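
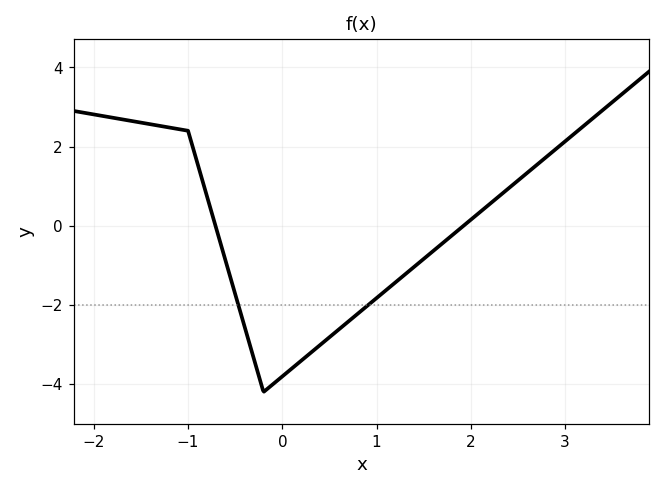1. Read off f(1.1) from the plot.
-1.63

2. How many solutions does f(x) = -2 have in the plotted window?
2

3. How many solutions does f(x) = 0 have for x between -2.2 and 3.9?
2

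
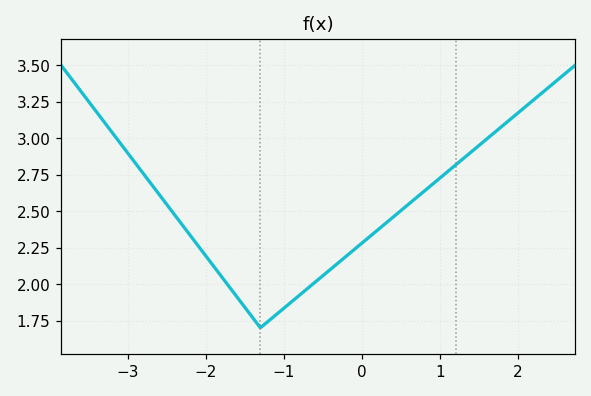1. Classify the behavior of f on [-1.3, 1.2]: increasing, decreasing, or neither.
increasing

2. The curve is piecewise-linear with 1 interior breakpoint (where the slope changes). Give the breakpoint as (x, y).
(-1.3, 1.7)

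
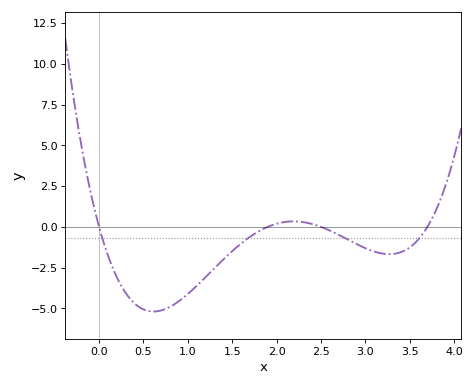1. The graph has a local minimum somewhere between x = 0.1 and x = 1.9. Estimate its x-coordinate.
0.6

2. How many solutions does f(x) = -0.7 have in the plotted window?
4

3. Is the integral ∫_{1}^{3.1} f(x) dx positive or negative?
negative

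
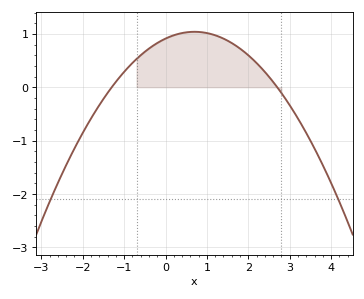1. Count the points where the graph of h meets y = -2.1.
2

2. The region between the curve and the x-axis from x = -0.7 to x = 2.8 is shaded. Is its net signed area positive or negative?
positive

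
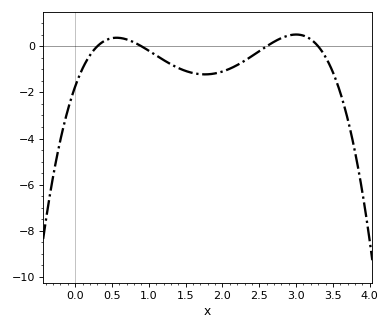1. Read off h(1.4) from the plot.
-1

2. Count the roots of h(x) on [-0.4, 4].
4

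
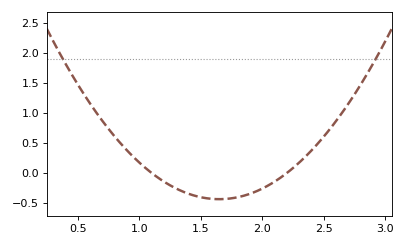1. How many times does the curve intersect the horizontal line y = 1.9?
2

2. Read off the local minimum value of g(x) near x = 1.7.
-0.45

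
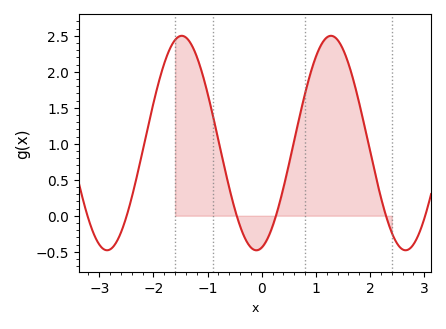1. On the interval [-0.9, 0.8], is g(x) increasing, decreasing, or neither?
neither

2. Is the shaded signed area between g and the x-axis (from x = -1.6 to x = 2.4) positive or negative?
positive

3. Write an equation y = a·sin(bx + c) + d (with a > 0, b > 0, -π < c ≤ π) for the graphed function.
y = 1.49sin(2.28x - 1.34) + 1.01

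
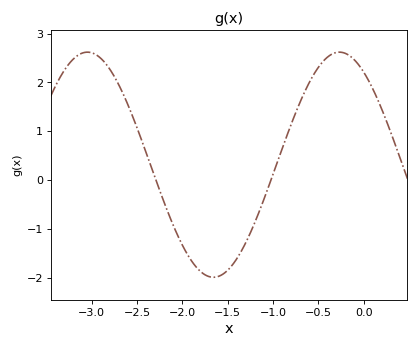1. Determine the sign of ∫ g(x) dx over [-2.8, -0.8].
negative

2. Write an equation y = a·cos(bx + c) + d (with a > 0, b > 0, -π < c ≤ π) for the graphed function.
y = 2.3cos(2.3x + 0.6) + 0.32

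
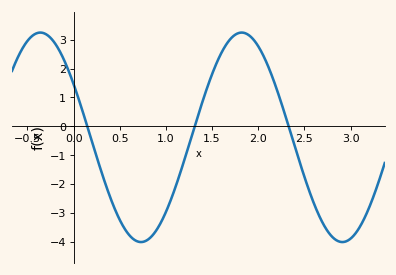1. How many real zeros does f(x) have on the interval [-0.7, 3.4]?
3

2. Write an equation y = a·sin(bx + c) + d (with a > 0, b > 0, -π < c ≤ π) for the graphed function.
y = 3.63sin(2.88x + 2.61) - 0.38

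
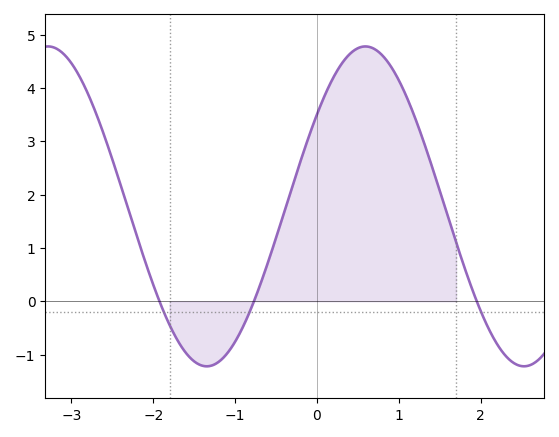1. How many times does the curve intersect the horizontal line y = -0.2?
3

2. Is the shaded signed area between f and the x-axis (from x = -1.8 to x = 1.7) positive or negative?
positive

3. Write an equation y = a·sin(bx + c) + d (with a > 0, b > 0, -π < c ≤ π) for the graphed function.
y = 3sin(1.62x + 0.612) + 1.78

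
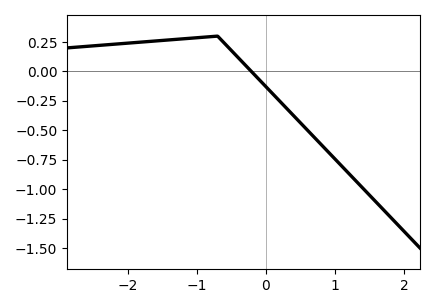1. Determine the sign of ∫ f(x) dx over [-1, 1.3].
negative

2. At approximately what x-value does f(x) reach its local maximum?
-0.7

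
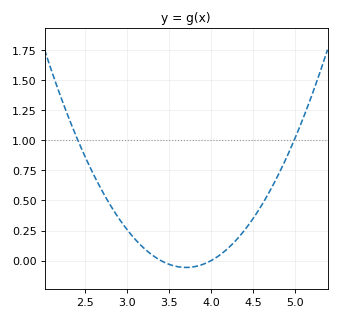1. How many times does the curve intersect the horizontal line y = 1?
2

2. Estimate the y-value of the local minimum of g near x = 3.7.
-0.058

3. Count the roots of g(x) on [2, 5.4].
2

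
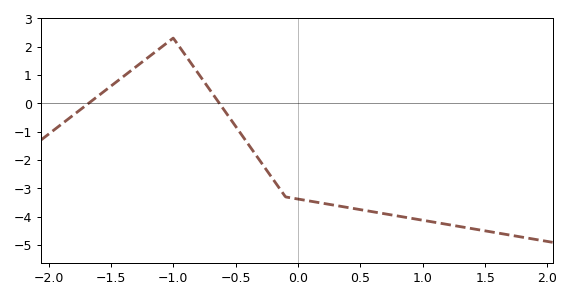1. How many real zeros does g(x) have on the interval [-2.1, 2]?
2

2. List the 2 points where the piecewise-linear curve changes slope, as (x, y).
(-1, 2.3); (-0.1, -3.3)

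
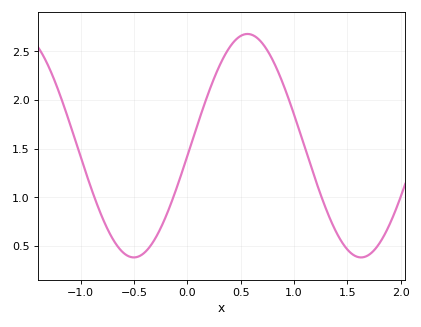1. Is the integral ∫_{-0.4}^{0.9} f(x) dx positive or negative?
positive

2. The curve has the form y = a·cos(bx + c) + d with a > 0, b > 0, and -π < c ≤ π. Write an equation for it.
y = 1.15cos(2.95x - 1.66) + 1.53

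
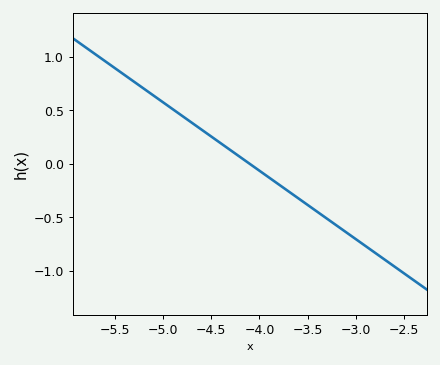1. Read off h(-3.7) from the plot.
-0.256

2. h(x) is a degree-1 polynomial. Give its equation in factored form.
y = -0.64(x + 4.1)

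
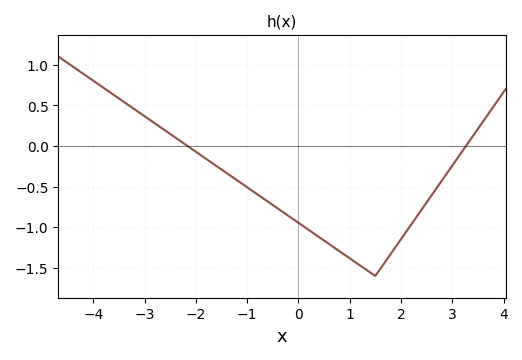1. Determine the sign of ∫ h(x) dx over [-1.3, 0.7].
negative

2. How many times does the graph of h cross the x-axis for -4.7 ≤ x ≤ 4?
2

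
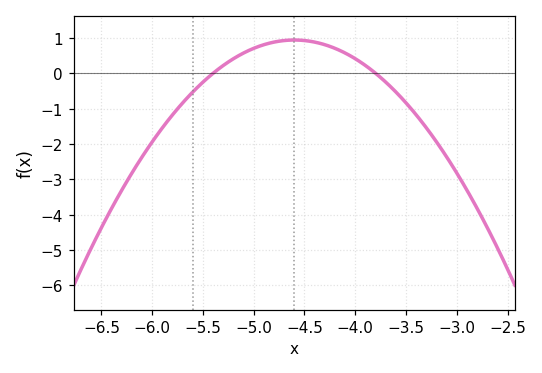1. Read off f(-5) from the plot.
0.706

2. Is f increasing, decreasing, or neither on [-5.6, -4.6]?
increasing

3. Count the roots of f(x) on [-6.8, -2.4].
2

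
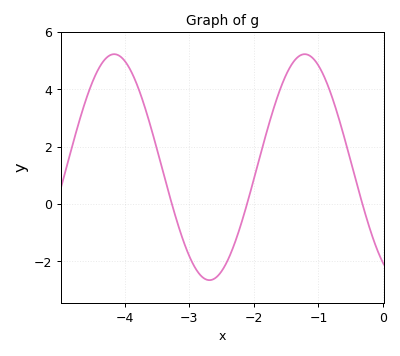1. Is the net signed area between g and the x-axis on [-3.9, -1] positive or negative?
positive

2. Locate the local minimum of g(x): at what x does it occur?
-2.7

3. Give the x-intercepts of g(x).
-3.3, -2.1, -0.3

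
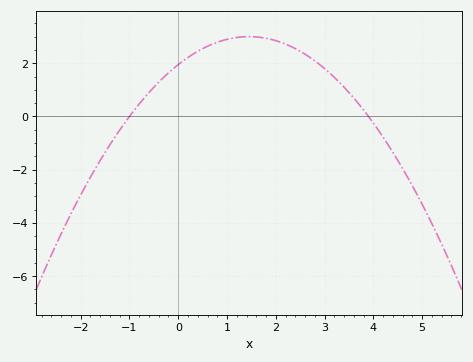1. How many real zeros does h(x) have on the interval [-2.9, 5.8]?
2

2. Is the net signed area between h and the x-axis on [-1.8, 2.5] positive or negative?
positive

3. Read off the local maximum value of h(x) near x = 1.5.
3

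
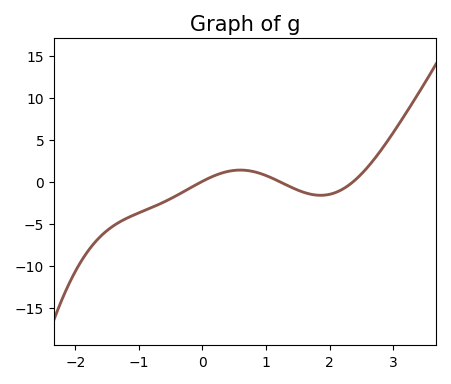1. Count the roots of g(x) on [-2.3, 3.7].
3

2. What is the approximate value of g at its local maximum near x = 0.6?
1.5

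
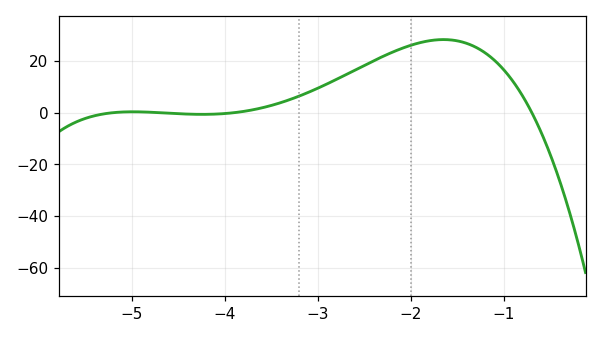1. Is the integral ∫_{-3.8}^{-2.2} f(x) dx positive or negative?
positive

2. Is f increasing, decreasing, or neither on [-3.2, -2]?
increasing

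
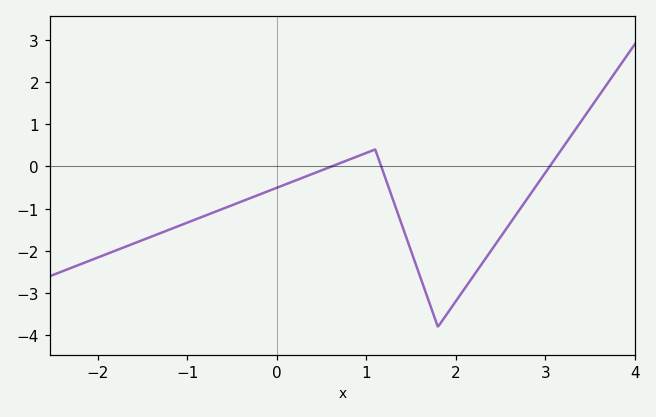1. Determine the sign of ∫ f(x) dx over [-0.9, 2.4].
negative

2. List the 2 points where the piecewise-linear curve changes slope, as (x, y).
(1.1, 0.4); (1.8, -3.8)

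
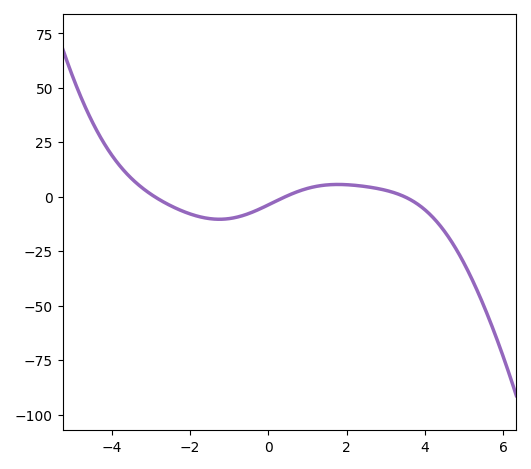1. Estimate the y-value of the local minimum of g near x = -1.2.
-10.3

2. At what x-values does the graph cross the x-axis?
-2.9, 0.43, 3.49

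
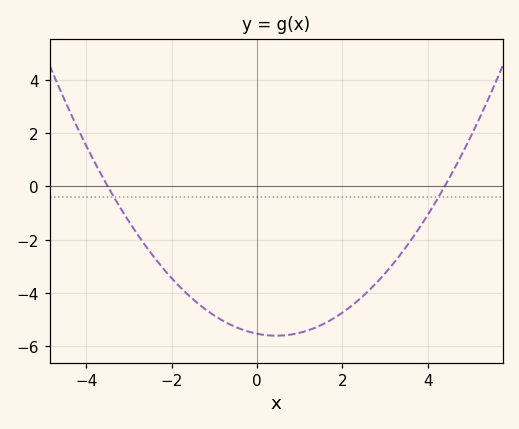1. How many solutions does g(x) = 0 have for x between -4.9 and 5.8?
2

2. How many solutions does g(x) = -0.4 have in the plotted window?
2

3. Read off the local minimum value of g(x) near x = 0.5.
-5.62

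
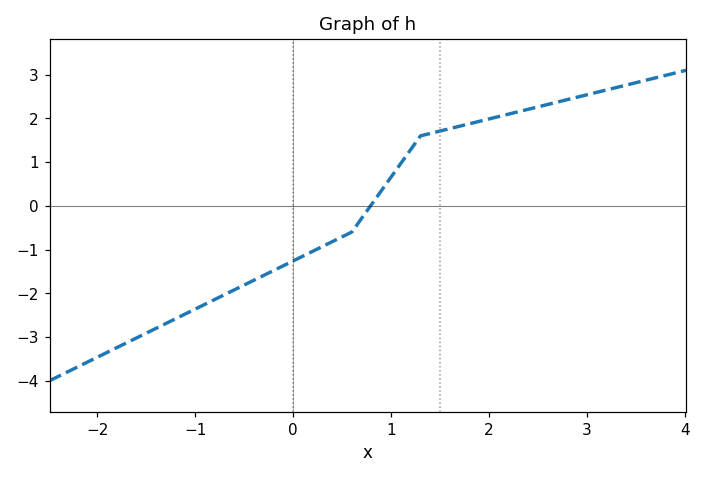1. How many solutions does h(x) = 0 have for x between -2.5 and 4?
1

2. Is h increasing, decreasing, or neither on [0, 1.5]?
increasing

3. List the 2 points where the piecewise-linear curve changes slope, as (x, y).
(0.6, -0.6); (1.3, 1.6)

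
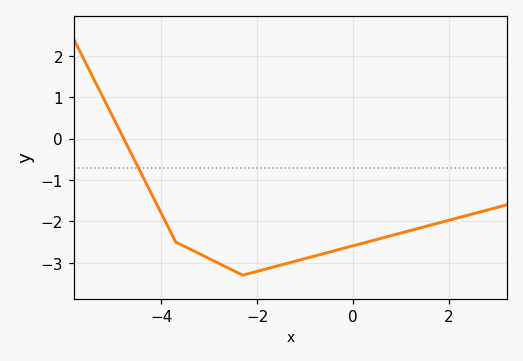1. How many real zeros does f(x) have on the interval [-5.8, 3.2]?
1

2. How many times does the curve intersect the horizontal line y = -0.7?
1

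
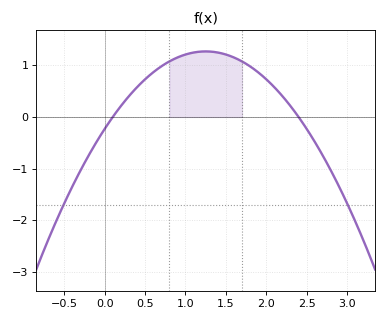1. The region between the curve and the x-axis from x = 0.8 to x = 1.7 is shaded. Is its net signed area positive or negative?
positive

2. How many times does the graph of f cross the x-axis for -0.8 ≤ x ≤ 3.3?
2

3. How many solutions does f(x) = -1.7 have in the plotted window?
2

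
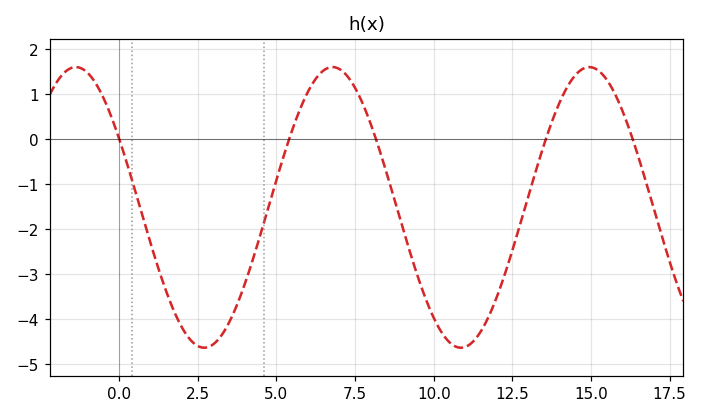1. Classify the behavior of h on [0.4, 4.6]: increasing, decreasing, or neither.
neither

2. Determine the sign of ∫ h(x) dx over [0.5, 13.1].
negative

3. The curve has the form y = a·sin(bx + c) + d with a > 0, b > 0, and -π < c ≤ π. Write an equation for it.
y = 3.12sin(0.77x + 2.6) - 1.52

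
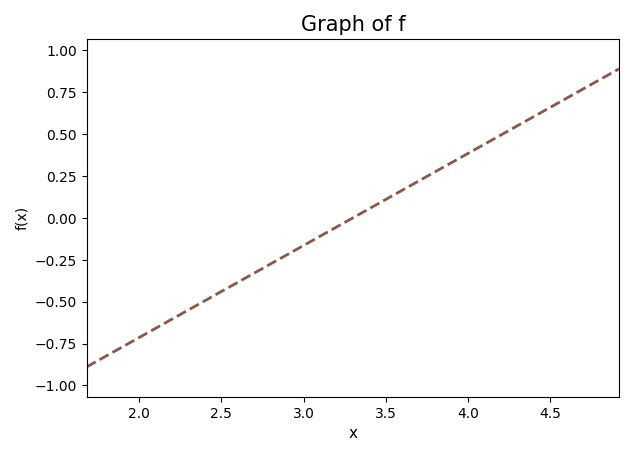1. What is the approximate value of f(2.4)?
-0.495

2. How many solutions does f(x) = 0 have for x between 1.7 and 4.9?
1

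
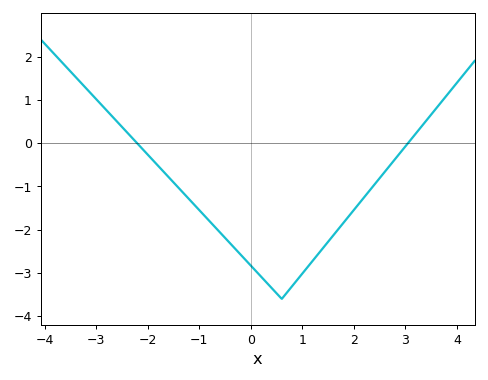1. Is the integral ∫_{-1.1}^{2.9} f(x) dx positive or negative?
negative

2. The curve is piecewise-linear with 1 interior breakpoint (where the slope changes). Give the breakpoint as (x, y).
(0.6, -3.6)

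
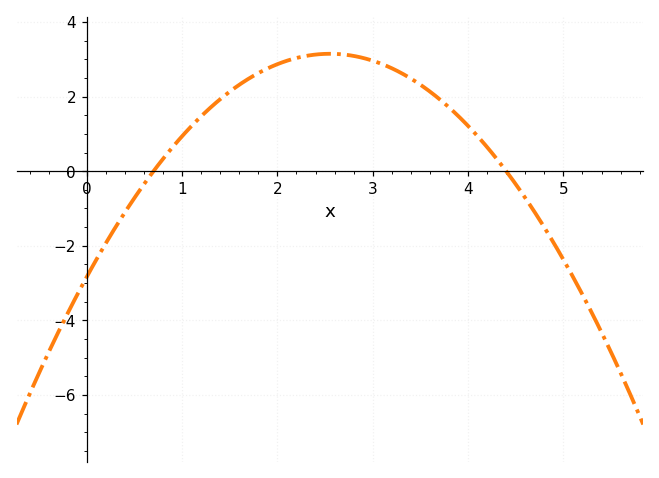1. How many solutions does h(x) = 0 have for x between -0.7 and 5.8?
2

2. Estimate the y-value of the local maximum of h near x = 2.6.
3.15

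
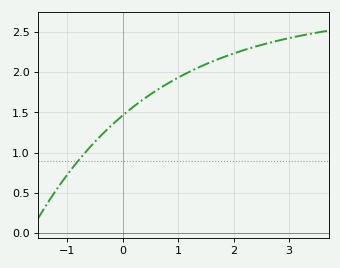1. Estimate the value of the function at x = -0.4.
1.2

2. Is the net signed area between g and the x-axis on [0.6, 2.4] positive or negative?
positive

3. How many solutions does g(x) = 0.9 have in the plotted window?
1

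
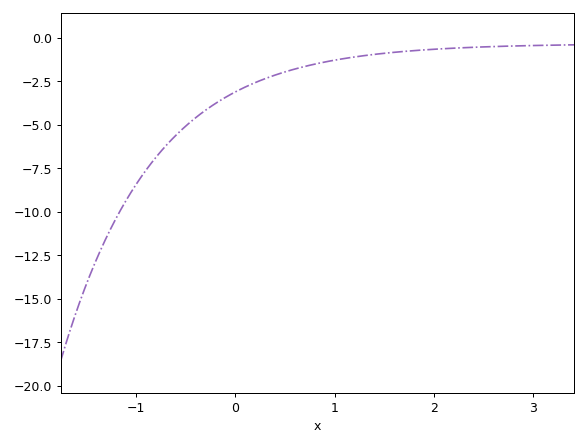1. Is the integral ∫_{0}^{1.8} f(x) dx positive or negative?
negative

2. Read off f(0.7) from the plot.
-1.5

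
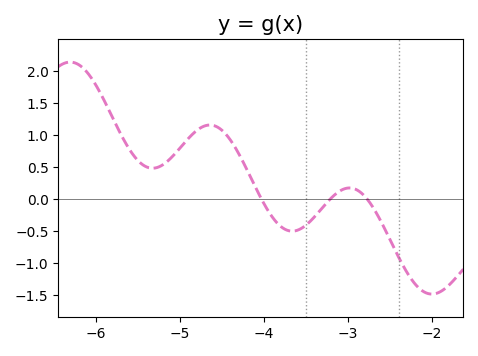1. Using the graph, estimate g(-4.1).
0.178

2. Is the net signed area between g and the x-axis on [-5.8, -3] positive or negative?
positive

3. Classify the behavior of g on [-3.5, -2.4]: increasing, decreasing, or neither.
neither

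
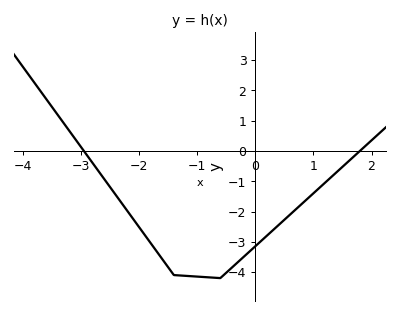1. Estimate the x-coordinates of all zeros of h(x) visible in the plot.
-2.9, 1.8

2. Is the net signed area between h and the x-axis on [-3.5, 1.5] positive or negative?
negative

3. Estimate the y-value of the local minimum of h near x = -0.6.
-4.2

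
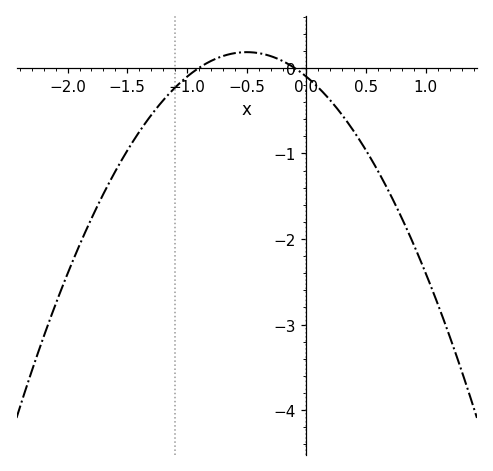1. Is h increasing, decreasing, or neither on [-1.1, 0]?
neither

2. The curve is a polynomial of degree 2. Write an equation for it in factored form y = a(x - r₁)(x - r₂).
y = -1.15(x + 0.9)(x + 0.1)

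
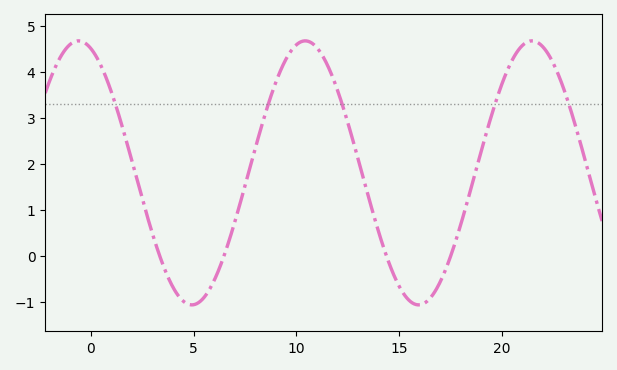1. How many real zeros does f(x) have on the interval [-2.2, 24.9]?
4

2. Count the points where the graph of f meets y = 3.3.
5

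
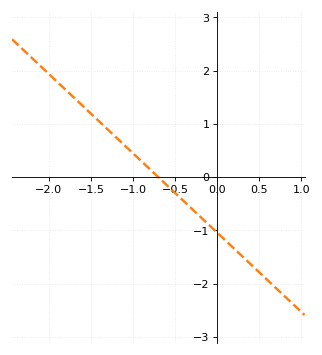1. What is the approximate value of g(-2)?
1.94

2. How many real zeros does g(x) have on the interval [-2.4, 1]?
1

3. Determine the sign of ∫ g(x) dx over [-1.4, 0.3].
negative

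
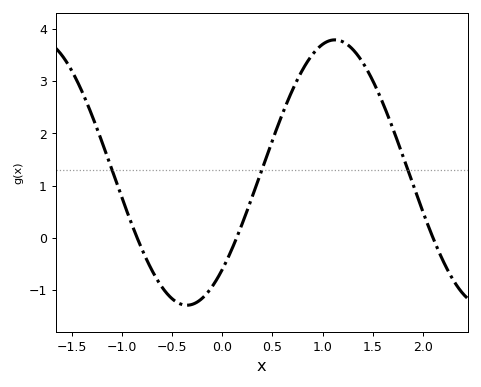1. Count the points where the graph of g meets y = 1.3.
3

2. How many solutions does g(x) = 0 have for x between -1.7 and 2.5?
3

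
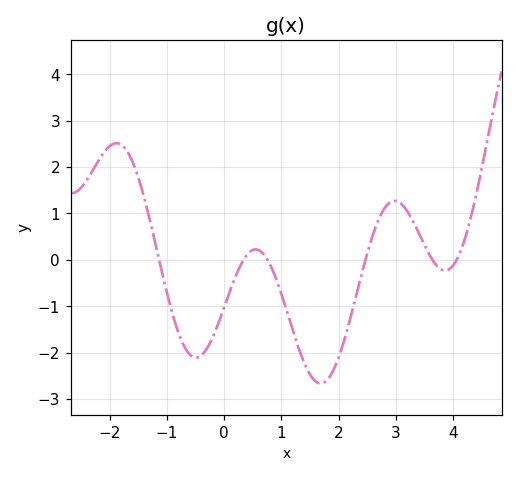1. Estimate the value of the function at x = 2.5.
0.152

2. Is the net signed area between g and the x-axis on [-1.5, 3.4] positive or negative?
negative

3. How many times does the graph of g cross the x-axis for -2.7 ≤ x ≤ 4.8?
6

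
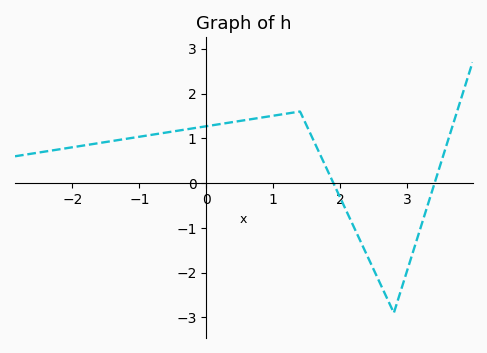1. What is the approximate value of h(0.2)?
1.32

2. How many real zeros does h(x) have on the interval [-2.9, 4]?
2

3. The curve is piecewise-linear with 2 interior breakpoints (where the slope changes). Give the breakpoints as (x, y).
(1.4, 1.6); (2.8, -2.9)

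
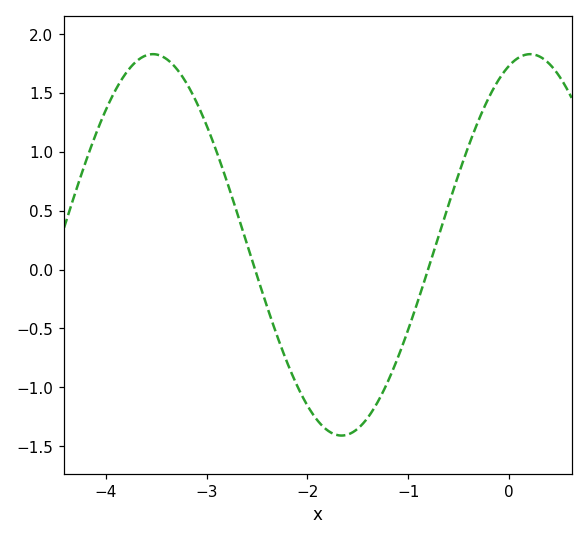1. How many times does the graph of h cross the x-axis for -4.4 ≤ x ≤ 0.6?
2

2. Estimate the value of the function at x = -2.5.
-0.05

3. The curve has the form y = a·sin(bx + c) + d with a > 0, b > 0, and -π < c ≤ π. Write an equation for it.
y = 1.62sin(1.7x + 1.2) + 0.21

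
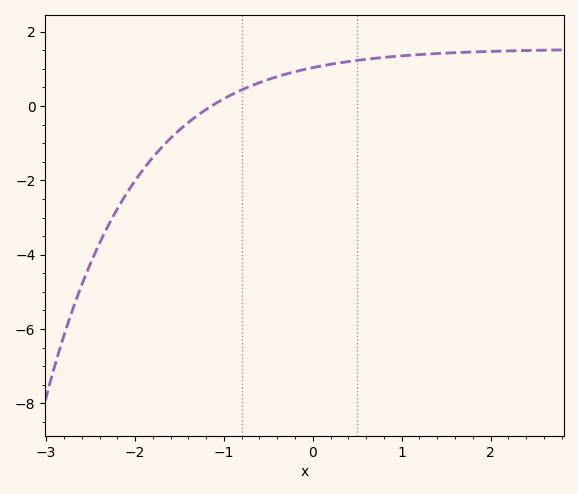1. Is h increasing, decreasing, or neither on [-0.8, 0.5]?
increasing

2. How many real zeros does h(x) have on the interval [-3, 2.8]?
1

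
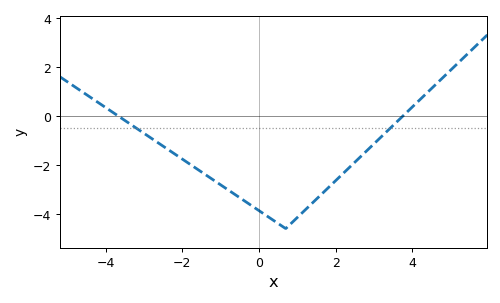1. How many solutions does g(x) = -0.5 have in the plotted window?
2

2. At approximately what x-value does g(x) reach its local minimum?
0.6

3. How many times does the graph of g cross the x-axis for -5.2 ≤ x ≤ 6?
2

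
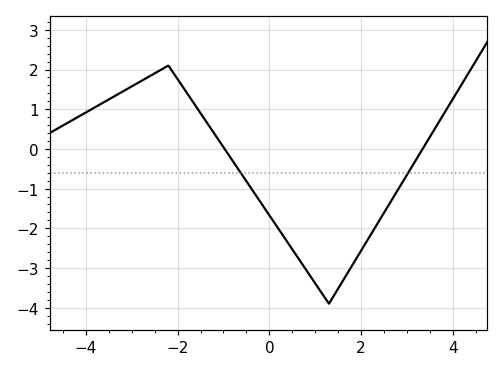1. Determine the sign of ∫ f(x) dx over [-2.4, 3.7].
negative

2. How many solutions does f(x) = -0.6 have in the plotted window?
2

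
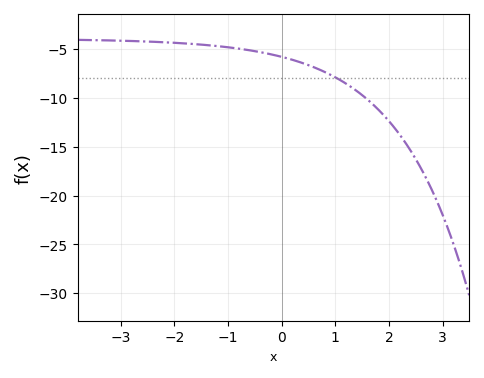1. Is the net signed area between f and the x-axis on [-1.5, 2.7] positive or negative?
negative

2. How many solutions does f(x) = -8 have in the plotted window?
1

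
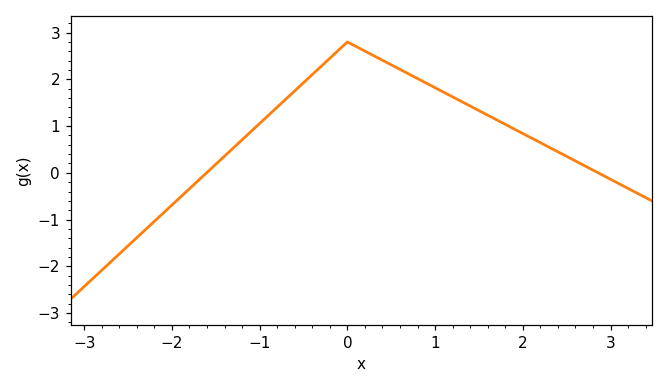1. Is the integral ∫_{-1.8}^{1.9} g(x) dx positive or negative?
positive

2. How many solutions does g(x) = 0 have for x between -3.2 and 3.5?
2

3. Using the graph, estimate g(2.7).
0.155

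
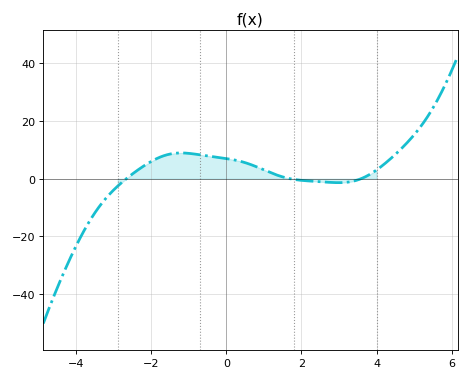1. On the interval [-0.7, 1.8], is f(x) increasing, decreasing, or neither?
decreasing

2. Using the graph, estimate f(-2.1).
6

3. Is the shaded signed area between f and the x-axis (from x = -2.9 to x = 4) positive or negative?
positive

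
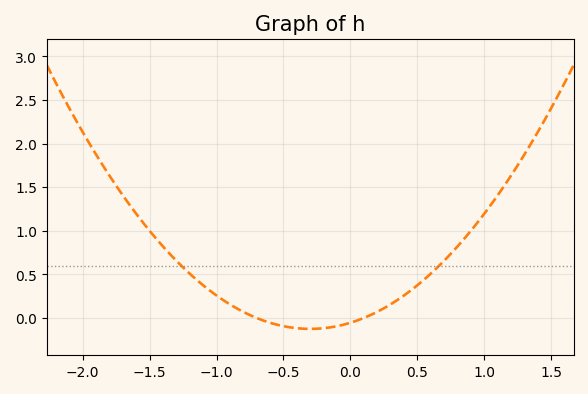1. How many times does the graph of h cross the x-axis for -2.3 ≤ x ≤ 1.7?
2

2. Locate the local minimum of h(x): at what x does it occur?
-0.3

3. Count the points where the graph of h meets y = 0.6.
2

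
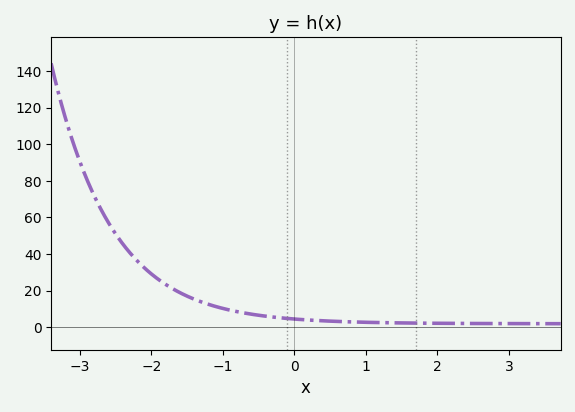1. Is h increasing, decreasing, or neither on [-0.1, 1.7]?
decreasing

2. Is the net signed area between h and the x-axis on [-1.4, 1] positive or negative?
positive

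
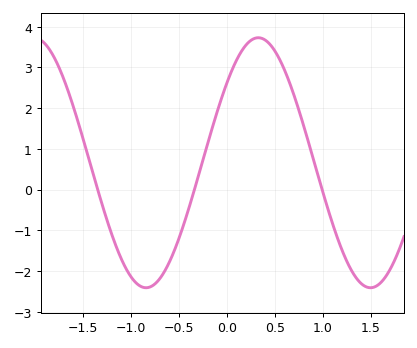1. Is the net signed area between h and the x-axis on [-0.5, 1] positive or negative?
positive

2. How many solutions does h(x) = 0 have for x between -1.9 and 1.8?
3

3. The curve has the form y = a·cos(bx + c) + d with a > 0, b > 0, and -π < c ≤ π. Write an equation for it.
y = 3.07cos(2.69x - 0.882) + 0.66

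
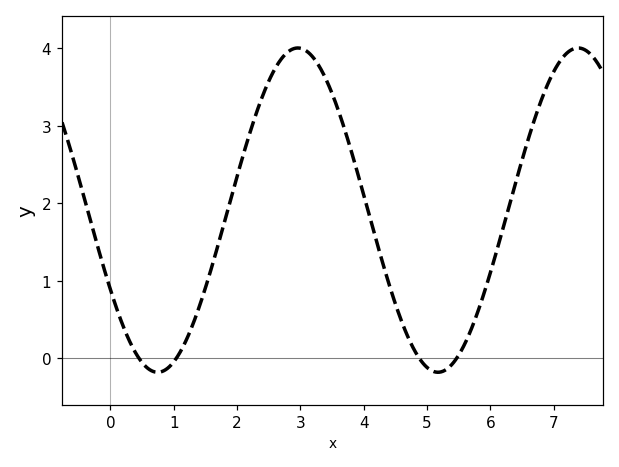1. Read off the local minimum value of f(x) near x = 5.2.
-0.2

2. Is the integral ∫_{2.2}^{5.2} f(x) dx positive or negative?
positive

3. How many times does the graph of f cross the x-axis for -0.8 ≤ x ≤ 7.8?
4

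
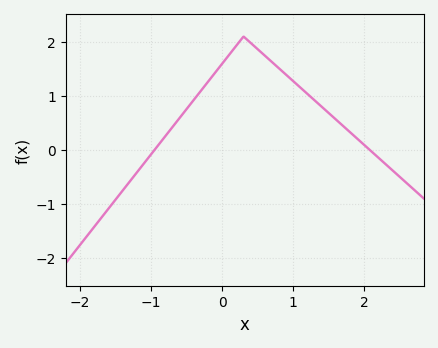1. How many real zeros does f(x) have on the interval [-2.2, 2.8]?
2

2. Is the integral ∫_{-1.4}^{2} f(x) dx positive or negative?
positive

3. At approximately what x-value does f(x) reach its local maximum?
0.299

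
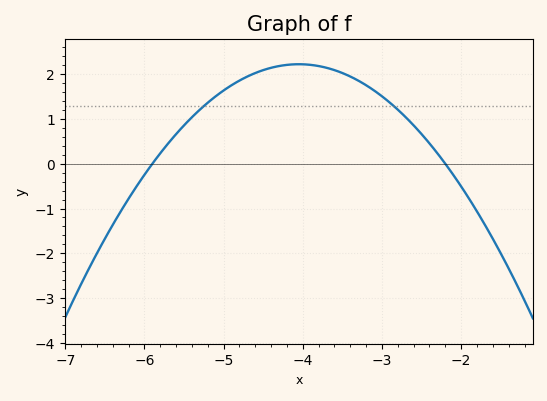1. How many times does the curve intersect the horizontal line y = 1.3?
2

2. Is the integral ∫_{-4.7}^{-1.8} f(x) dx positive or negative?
positive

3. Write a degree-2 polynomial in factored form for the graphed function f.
y = -0.65(x + 5.9)(x + 2.2)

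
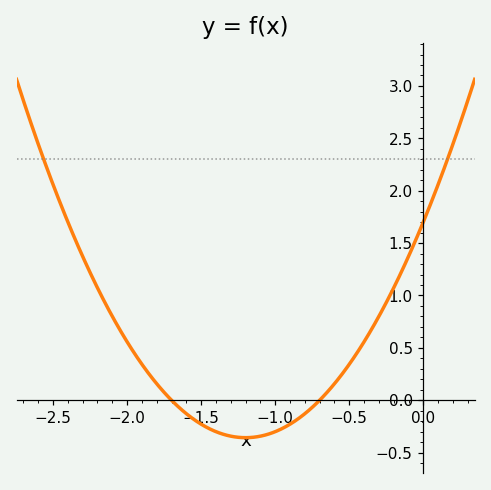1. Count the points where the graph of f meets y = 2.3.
2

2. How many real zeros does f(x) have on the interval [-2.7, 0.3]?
2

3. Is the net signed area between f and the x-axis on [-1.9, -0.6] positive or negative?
negative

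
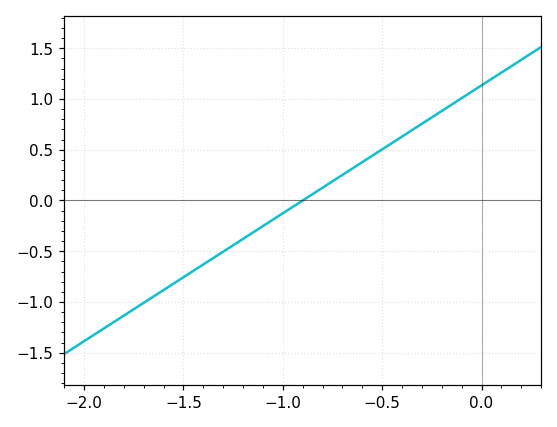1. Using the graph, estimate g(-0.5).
0.504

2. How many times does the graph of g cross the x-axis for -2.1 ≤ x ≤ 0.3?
1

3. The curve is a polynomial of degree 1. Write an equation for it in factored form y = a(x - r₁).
y = 1.26(x + 0.9)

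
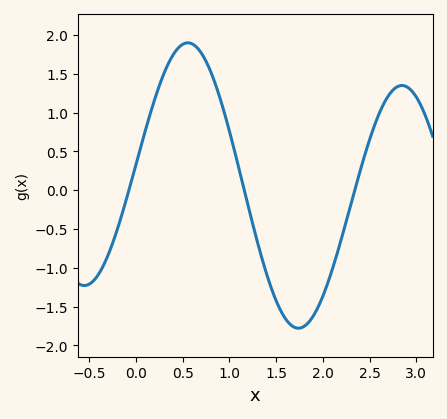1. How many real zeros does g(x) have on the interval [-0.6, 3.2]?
3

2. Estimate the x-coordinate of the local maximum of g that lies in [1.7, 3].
2.85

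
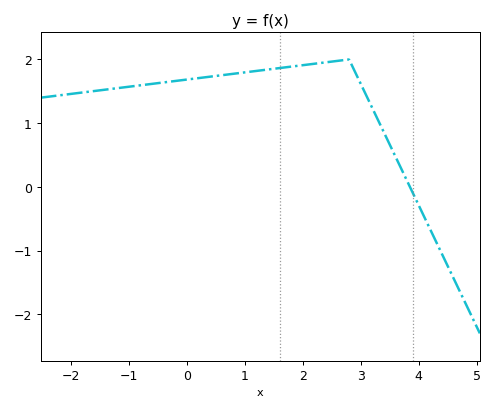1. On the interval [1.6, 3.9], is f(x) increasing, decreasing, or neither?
neither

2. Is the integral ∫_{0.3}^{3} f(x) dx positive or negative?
positive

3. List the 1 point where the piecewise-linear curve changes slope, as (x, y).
(2.8, 2)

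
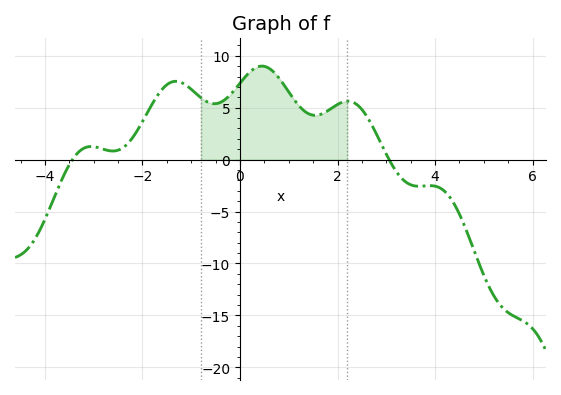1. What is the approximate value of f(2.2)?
5.5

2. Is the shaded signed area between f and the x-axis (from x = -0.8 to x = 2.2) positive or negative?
positive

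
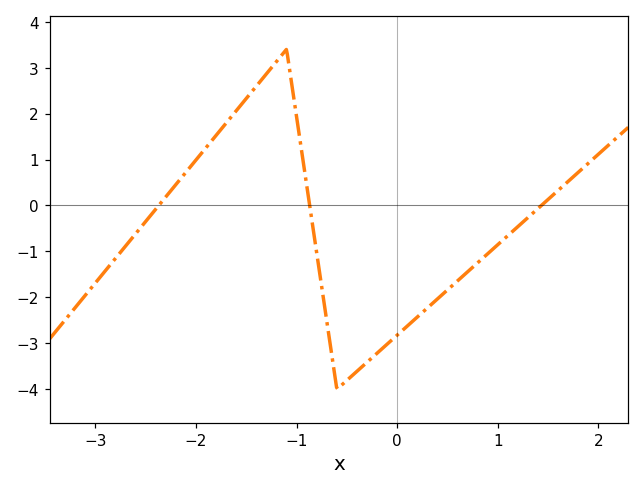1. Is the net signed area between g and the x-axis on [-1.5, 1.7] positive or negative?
negative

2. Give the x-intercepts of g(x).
-2.37, -0.87, 1.43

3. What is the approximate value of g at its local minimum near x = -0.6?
-4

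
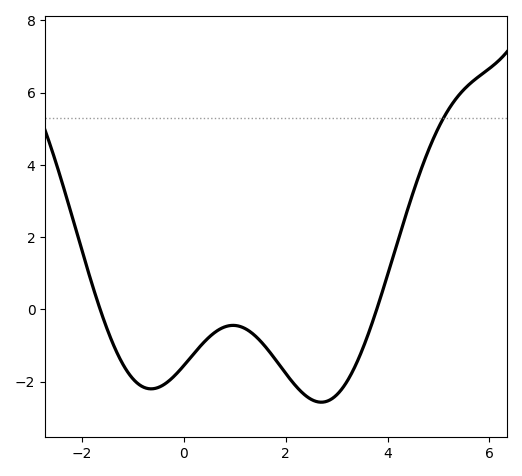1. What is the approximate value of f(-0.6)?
-2.2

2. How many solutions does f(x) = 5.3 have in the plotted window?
1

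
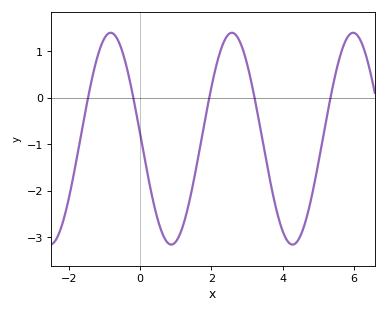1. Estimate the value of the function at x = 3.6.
-1.6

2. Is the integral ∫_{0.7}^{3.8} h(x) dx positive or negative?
negative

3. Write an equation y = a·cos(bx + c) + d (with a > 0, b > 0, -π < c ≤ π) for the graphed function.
y = 2.28cos(1.9x + 1.5) - 0.88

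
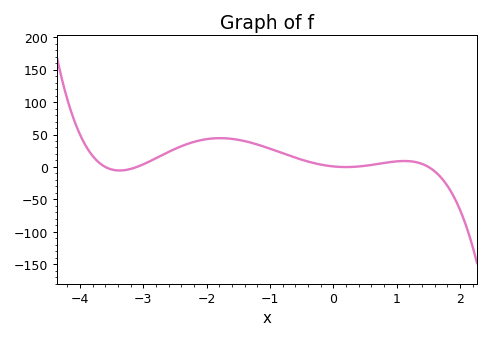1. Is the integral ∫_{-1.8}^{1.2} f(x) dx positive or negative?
positive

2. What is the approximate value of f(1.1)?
10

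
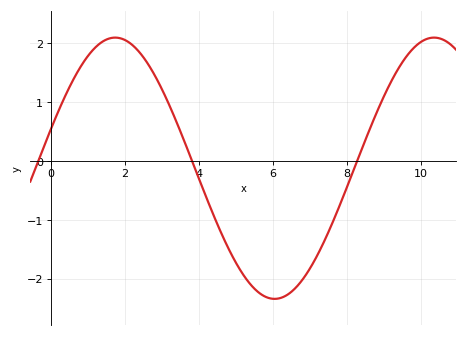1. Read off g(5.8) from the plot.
-2.31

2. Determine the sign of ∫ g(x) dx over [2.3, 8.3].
negative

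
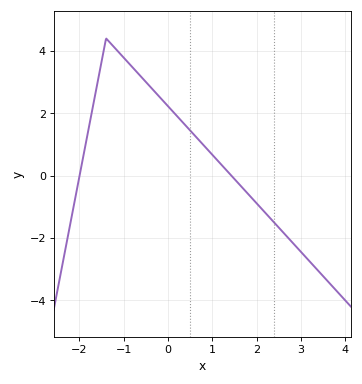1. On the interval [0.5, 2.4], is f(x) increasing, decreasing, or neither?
decreasing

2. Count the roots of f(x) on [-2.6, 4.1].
2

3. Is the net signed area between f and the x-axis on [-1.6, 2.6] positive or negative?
positive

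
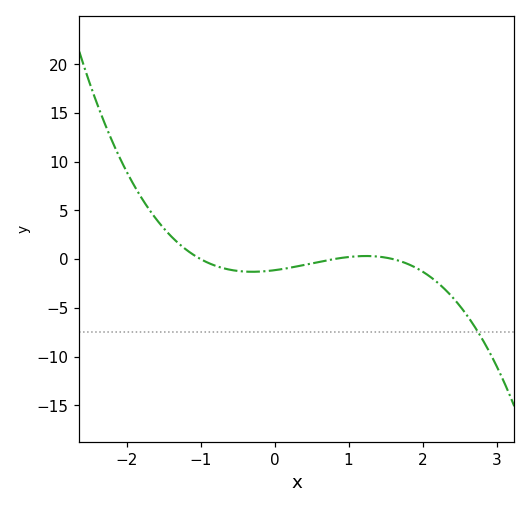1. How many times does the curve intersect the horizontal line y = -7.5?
1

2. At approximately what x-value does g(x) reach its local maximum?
1.2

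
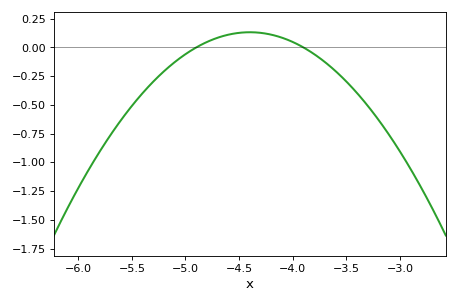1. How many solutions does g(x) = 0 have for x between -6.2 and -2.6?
2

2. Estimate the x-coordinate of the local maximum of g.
-4.4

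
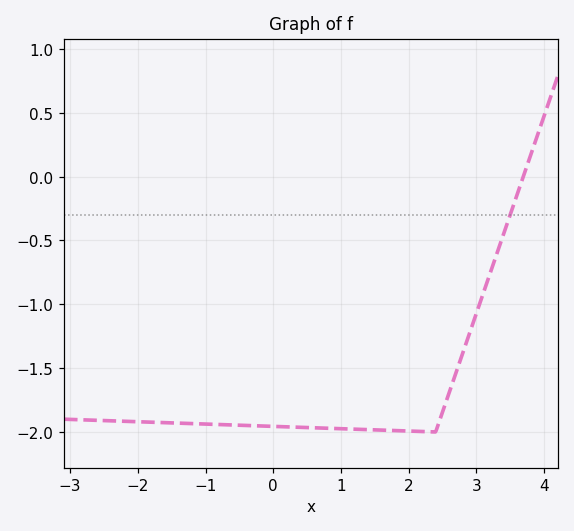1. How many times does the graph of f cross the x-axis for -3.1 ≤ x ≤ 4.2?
1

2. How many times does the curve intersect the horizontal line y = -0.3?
1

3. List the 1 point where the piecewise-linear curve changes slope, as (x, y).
(2.4, -2)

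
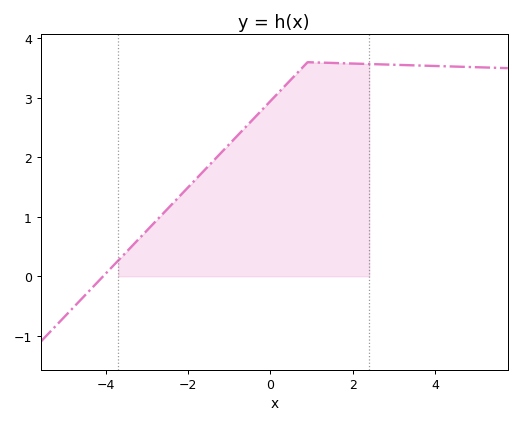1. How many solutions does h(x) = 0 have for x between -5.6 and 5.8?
1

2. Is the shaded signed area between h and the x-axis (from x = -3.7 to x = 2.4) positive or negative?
positive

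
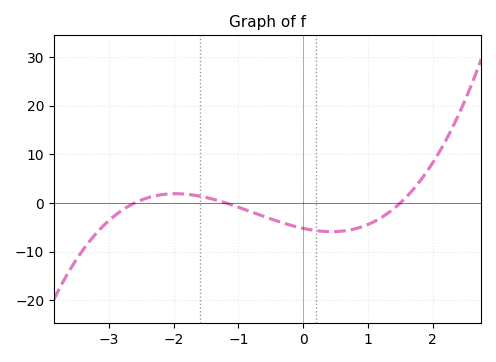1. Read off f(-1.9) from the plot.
2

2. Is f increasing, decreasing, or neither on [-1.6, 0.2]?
decreasing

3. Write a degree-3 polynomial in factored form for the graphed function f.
y = 1.12(x + 2.6)(x + 1.2)(x - 1.5)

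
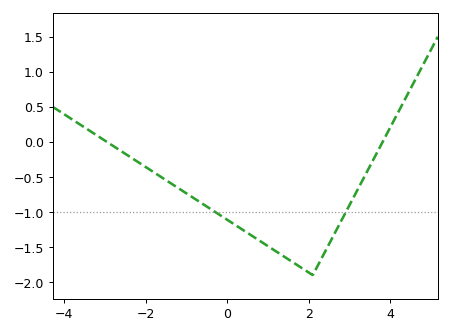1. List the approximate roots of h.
-3, 3.8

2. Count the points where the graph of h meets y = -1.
2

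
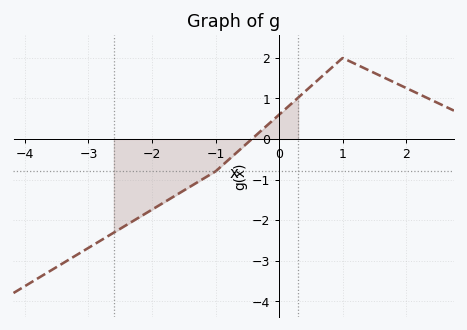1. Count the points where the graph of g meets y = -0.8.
1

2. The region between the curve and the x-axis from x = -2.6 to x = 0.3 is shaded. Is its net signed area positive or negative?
negative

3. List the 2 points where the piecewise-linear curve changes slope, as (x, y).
(-1, -0.8); (1, 2)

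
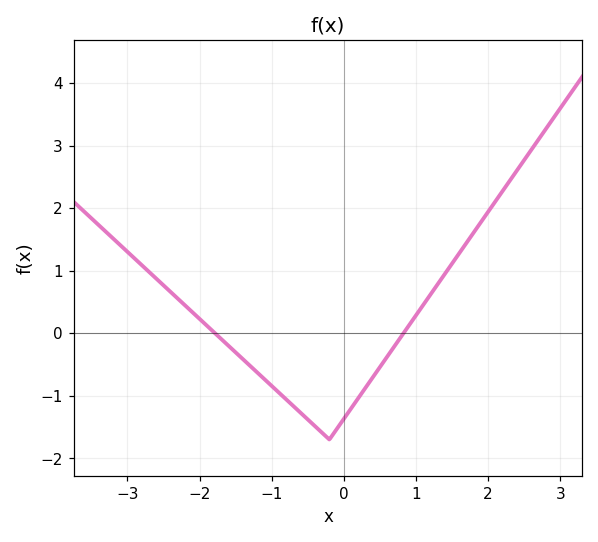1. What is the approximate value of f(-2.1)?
0.337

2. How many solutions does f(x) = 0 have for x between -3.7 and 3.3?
2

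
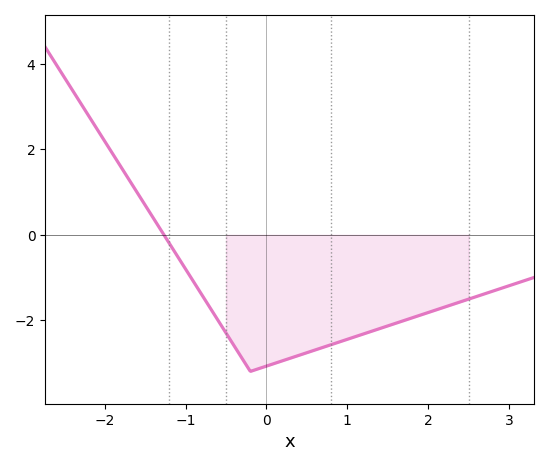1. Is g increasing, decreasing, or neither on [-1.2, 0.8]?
neither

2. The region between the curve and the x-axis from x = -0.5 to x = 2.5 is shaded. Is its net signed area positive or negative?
negative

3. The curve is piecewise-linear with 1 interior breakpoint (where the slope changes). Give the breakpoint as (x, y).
(-0.2, -3.2)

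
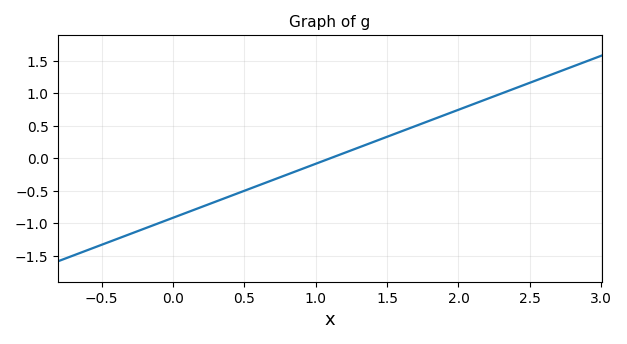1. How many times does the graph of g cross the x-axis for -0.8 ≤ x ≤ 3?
1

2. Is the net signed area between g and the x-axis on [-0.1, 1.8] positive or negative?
negative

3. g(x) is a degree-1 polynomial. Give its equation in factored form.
y = 0.83(x - 1.1)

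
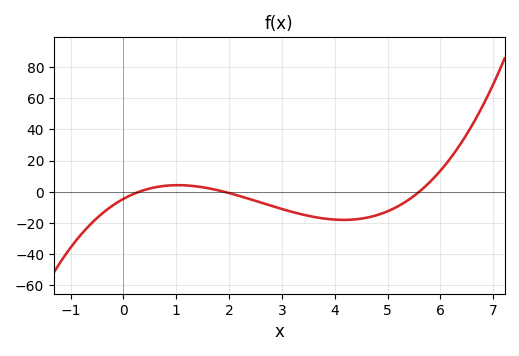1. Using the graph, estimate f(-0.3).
-11.2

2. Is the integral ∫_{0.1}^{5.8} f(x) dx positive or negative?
negative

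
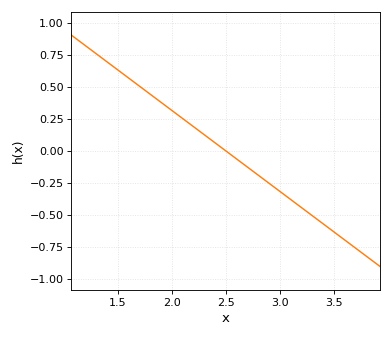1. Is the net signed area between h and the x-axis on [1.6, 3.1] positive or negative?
positive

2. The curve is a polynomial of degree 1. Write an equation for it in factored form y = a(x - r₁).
y = -0.63(x - 2.5)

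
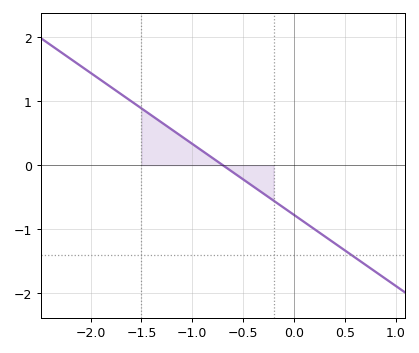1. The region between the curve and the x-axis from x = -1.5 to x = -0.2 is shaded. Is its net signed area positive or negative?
positive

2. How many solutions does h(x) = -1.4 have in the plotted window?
1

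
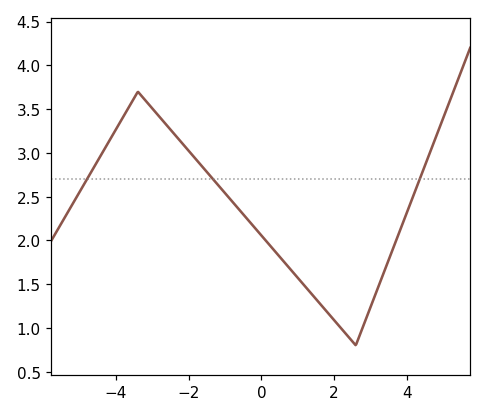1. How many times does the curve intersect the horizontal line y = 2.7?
3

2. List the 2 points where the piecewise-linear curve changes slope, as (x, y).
(-3.4, 3.7); (2.6, 0.8)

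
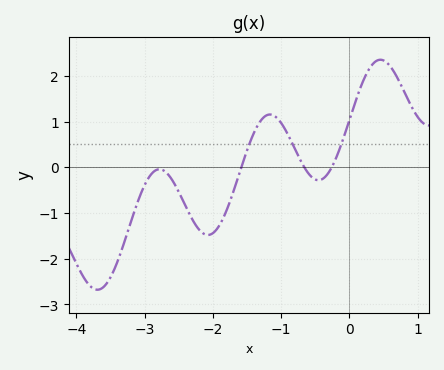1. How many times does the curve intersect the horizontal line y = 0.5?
3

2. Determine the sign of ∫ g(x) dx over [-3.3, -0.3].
negative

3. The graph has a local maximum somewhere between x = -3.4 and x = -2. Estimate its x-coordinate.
-2.78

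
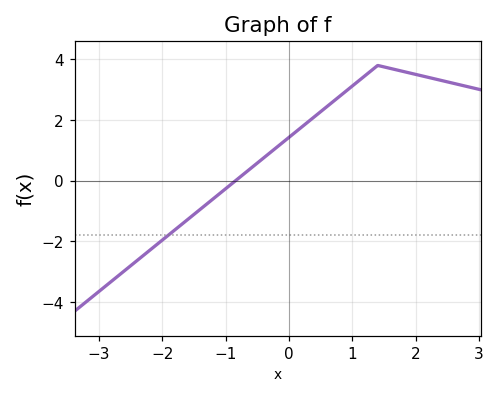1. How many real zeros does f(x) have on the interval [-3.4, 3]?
1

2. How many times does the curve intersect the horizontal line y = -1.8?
1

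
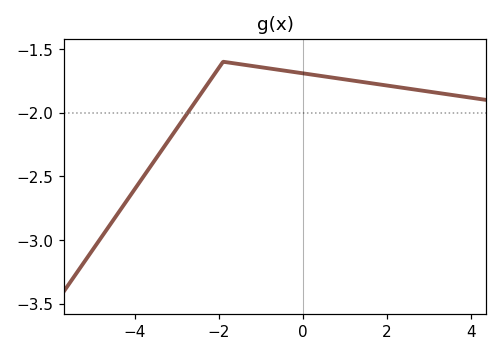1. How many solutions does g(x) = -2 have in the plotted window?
1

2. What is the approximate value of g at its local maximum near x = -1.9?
-1.6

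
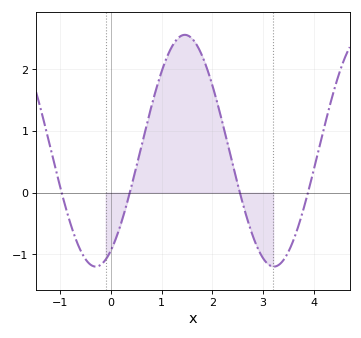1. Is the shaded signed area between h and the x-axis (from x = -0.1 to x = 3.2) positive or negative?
positive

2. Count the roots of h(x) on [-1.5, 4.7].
4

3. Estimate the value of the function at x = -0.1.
-1.08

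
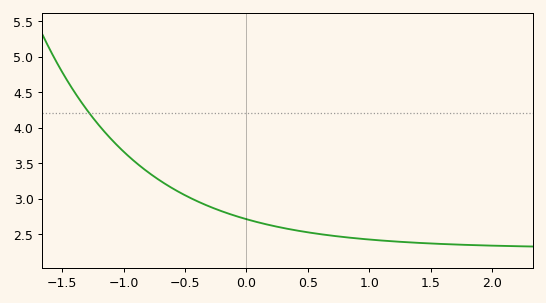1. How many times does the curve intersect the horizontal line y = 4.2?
1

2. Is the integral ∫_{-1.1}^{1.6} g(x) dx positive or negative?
positive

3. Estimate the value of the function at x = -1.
3.65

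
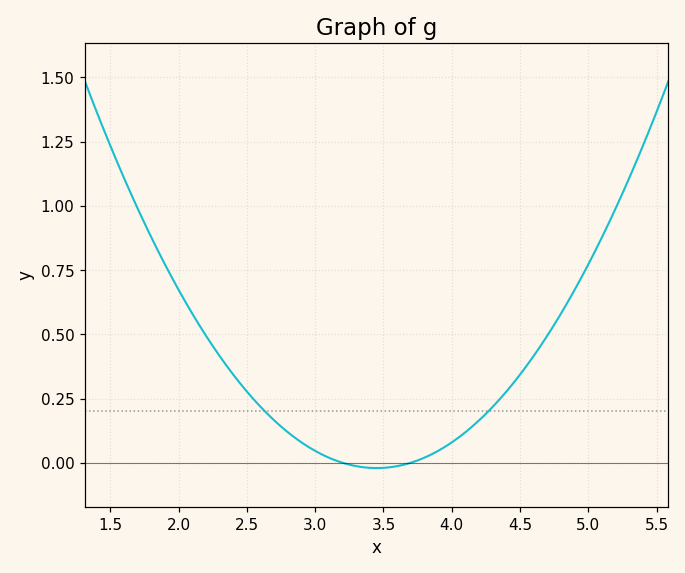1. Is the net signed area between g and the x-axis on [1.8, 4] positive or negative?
positive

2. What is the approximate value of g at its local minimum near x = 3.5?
-0.02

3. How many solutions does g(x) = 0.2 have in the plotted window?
2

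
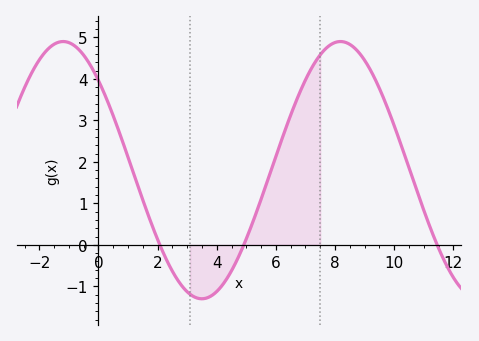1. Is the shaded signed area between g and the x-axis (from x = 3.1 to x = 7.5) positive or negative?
positive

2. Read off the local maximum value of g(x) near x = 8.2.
4.9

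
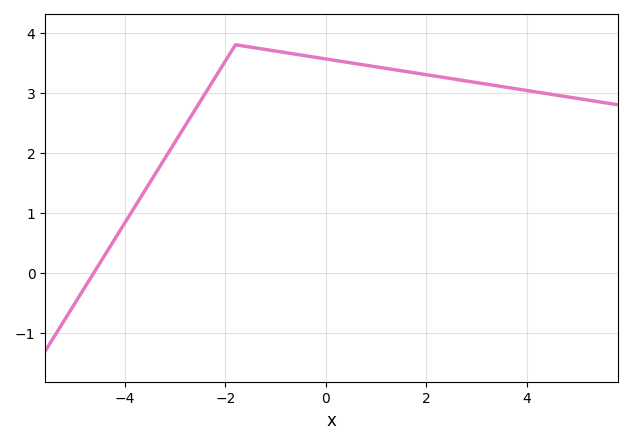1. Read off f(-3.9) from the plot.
1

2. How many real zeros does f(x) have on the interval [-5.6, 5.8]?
1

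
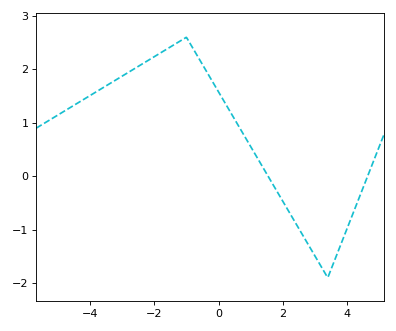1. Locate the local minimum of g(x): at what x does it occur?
3.4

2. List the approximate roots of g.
1.6, 4.6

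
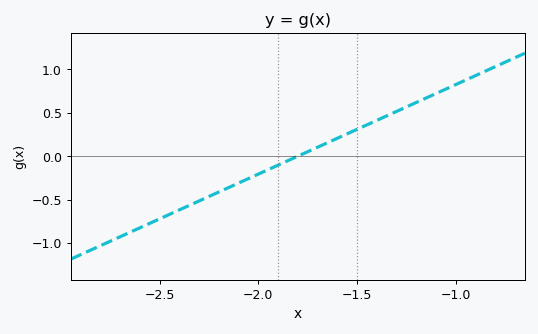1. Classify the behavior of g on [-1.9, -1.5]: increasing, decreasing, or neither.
increasing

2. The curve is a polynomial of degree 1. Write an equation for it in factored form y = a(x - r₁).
y = 1.03(x + 1.8)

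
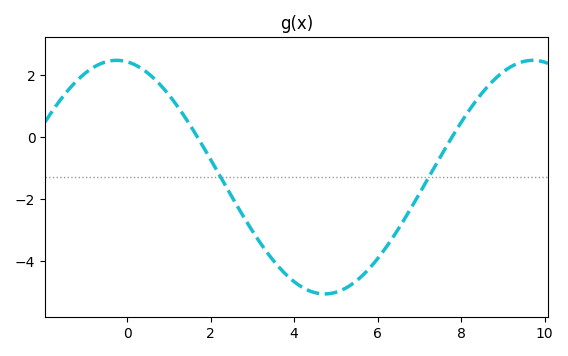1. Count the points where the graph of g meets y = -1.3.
2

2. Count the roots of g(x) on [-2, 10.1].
2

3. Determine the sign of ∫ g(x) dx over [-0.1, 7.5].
negative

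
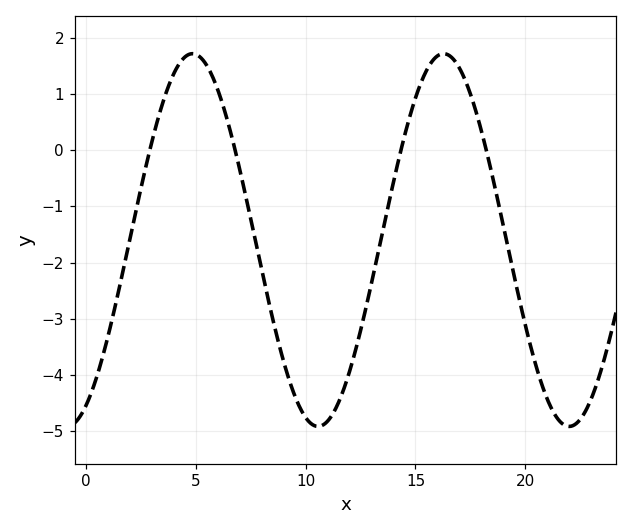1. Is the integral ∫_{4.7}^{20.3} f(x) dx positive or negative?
negative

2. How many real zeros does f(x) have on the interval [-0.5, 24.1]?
4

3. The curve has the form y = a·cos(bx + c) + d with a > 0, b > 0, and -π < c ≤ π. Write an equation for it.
y = 3.32cos(0.55x - 2.7) - 1.6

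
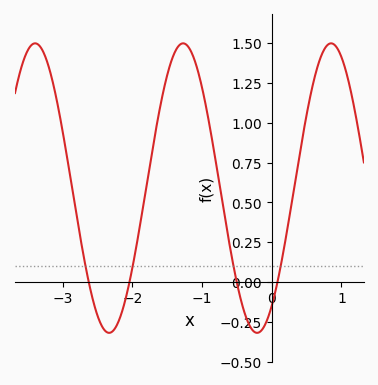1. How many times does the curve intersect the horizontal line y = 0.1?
4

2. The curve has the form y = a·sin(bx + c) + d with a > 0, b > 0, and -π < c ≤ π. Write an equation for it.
y = 0.91sin(2.96x - 0.952) + 0.59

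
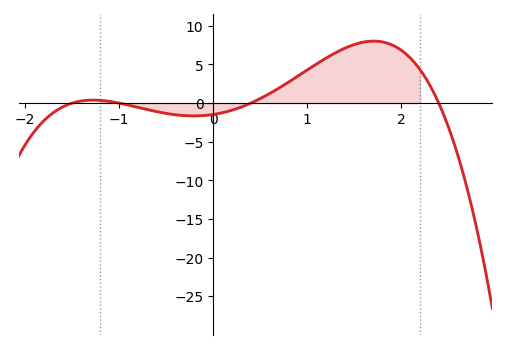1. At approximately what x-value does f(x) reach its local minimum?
-0.205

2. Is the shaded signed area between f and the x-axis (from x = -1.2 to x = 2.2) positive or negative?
positive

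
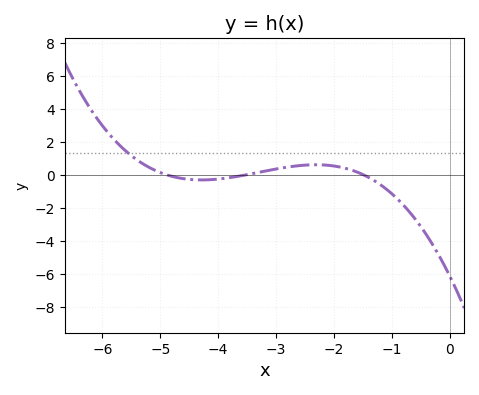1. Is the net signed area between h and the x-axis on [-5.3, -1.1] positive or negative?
positive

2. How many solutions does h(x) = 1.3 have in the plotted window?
1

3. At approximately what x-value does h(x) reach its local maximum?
-2.3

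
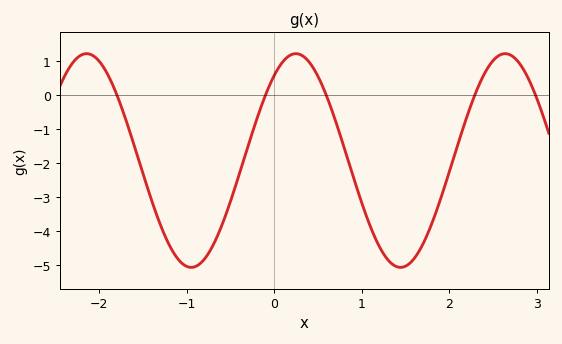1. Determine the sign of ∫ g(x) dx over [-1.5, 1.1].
negative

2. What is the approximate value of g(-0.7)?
-4.4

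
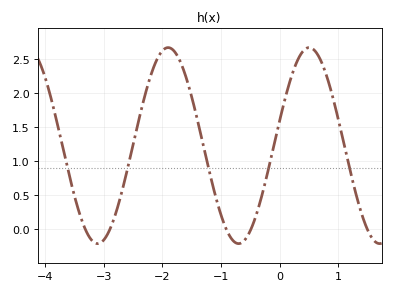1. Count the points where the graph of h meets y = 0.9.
5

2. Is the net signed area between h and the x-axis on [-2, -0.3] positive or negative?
positive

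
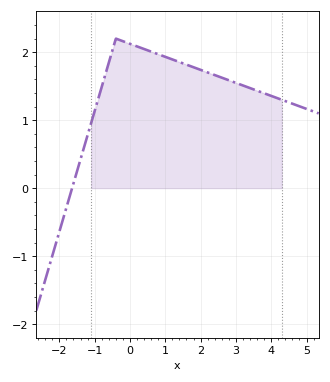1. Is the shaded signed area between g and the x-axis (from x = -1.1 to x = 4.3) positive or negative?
positive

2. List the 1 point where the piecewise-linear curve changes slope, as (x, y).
(-0.4, 2.2)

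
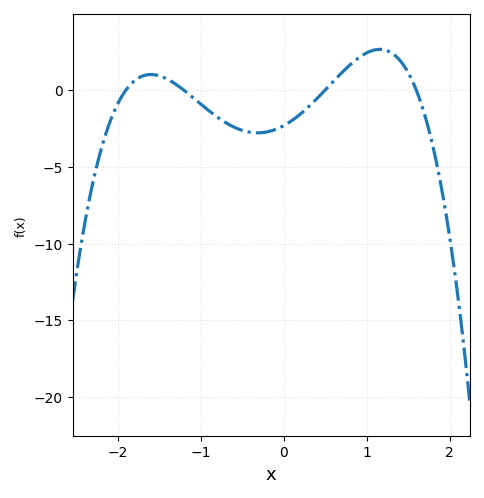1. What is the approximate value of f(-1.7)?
1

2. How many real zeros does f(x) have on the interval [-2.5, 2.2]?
4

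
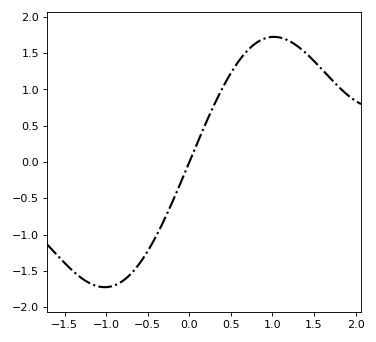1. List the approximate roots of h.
0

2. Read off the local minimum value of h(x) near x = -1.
-1.7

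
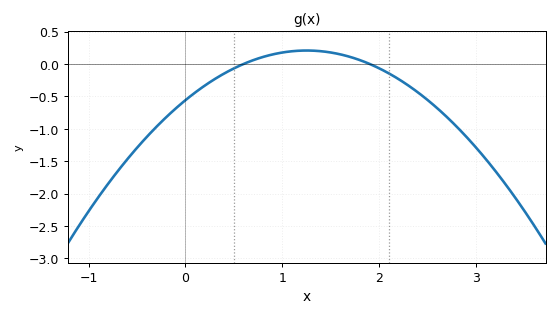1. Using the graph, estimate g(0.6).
0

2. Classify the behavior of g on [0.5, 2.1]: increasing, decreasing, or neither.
neither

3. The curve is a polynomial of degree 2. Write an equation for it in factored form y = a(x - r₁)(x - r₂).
y = -0.49(x - 0.6)(x - 1.9)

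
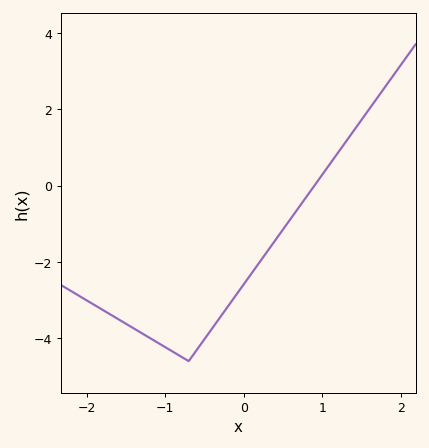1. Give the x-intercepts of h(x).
0.9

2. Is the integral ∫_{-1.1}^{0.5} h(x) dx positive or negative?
negative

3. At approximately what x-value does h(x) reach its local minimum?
-0.7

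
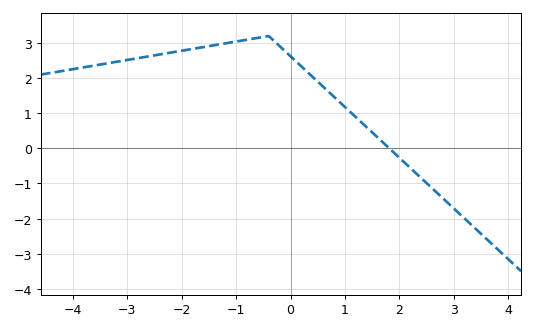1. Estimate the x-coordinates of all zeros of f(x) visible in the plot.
1.8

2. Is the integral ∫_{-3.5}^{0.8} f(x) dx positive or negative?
positive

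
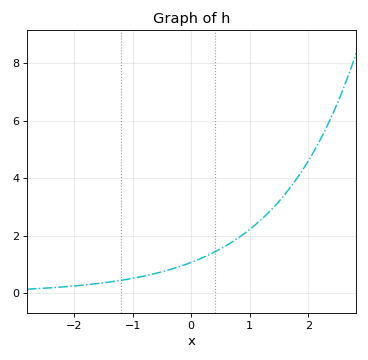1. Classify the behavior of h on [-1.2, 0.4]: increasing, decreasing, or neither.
increasing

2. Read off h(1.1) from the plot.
2.4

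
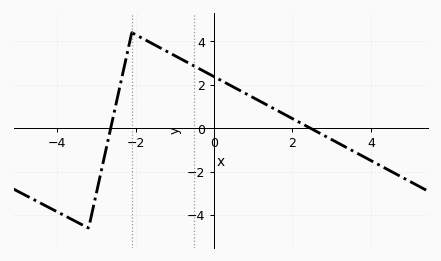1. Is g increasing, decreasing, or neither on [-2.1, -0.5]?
decreasing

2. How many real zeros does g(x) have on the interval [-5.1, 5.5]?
2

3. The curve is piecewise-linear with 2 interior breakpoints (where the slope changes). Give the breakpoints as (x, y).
(-3.2, -4.6); (-2.1, 4.4)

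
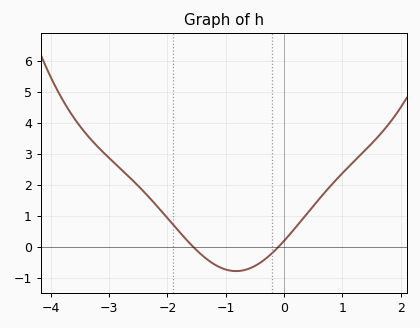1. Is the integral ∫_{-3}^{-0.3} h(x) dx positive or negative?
positive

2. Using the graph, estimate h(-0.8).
-0.8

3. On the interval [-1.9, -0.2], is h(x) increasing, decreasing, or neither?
neither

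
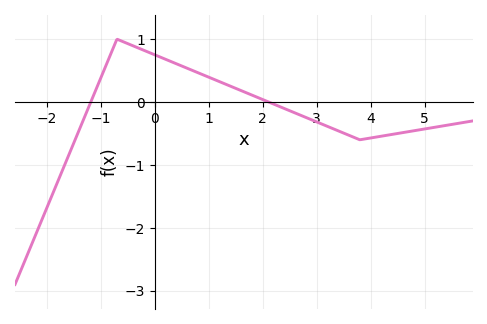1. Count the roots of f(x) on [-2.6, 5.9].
2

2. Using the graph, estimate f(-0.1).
0.787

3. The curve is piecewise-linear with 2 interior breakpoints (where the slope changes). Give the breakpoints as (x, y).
(-0.7, 1); (3.8, -0.6)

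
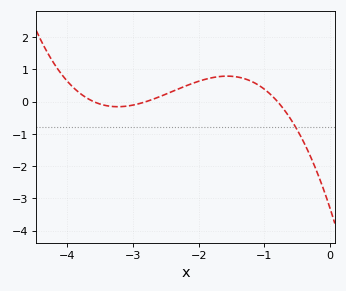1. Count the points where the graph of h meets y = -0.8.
1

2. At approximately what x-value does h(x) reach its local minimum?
-3.23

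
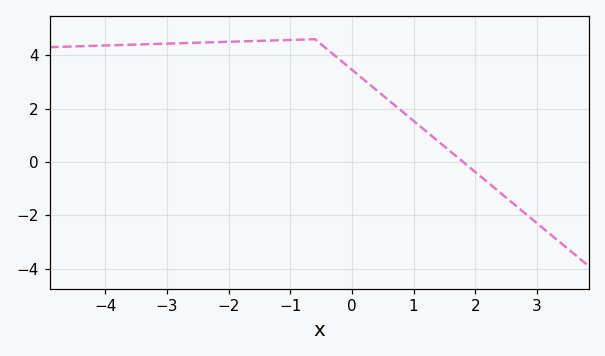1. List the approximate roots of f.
1.8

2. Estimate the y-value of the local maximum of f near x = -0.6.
4.6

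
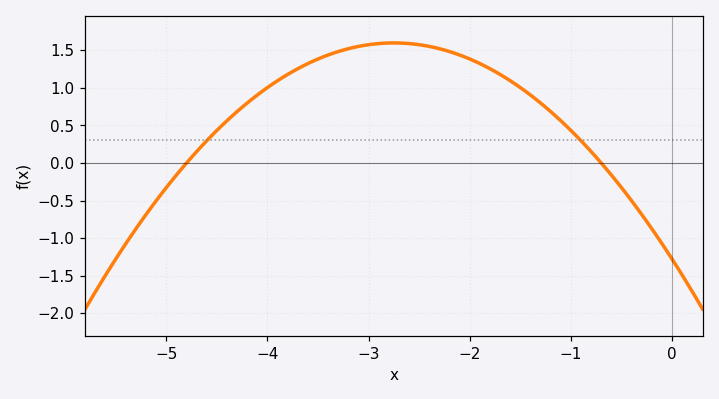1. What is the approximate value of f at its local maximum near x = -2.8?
1.6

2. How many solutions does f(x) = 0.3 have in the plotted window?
2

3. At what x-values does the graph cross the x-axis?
-4.8, -0.7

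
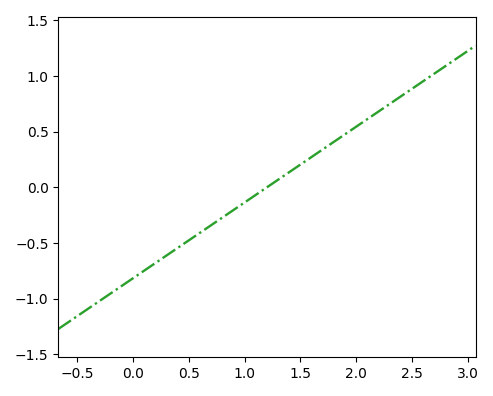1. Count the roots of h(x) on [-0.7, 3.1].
1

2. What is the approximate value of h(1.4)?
0.15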